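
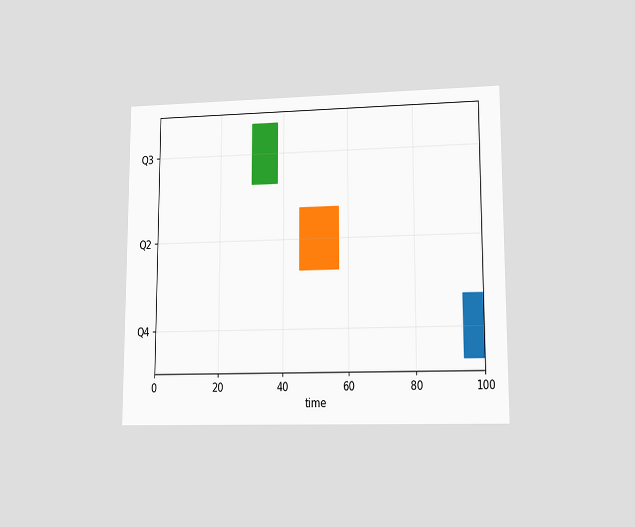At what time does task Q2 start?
The chart is viewed at a slight angle. The Q2 bar begins at t=45.

45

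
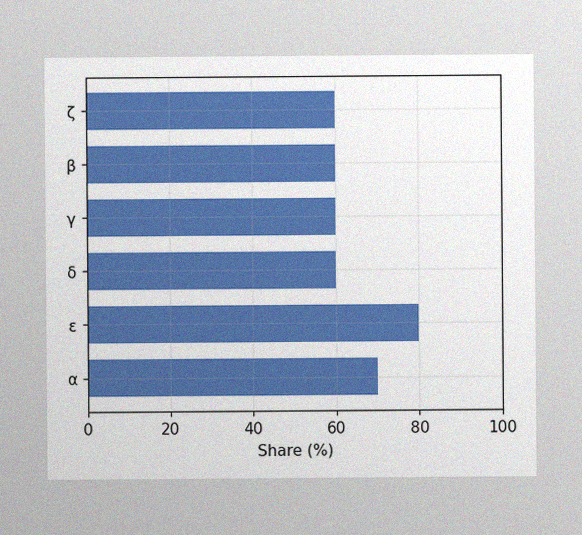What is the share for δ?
The image has some photo noise and uneven lighting. Reading along the chart's x-axis, the δ bar reaches 60%.

60%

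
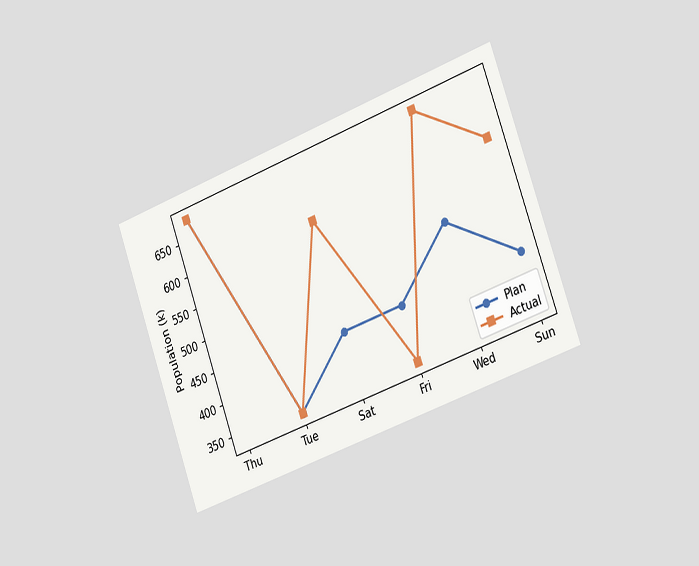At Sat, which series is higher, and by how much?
The chart is tilted about 20° counter-clockwise and viewed slightly from the right. At Sat, Actual sits above the other line by 170k.

Actual, by 170k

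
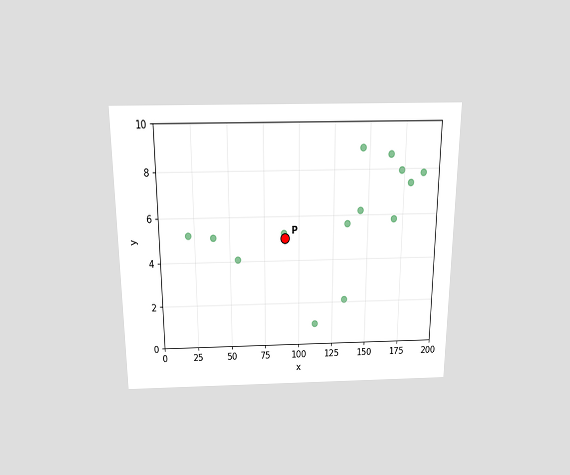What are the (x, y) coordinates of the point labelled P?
The chart is viewed slightly from above. Following the gridlines from P to each axis, P sits at (90, 5).

(90, 5)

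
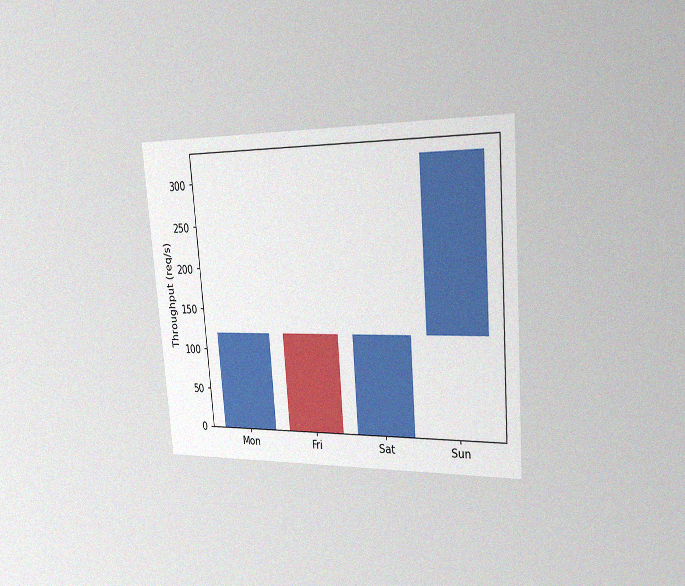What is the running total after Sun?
320req/s

The chart is tilted about 4° counter-clockwise and viewed slightly from the right, with some photo noise. After Sun the running total reaches 320req/s.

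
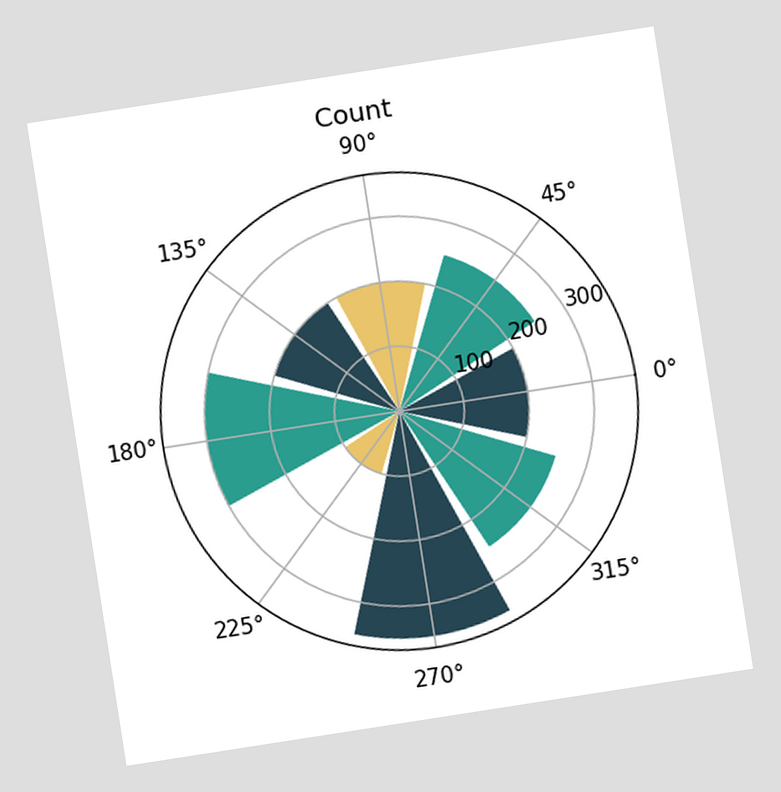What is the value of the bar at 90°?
The chart is tilted about 9° counter-clockwise. The bar at 90° reaches 200 on the radial axis.

200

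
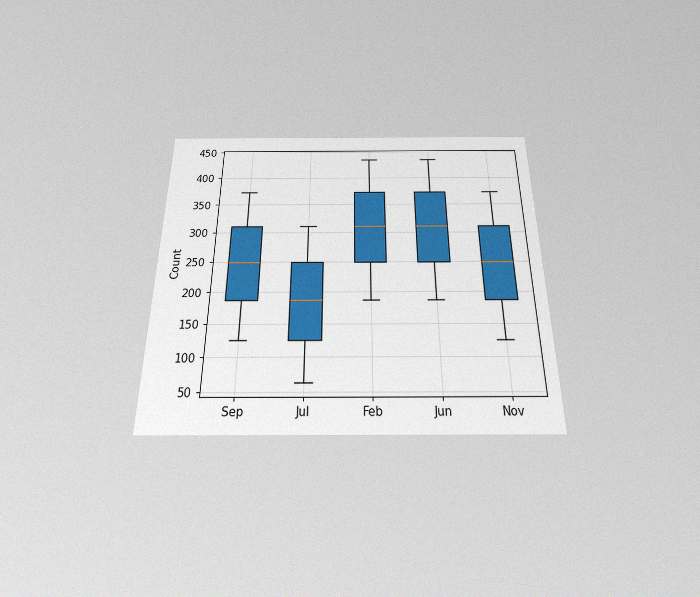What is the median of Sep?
248

The chart is viewed slightly from below, with some photo noise. The median line in the Sep box sits at 248.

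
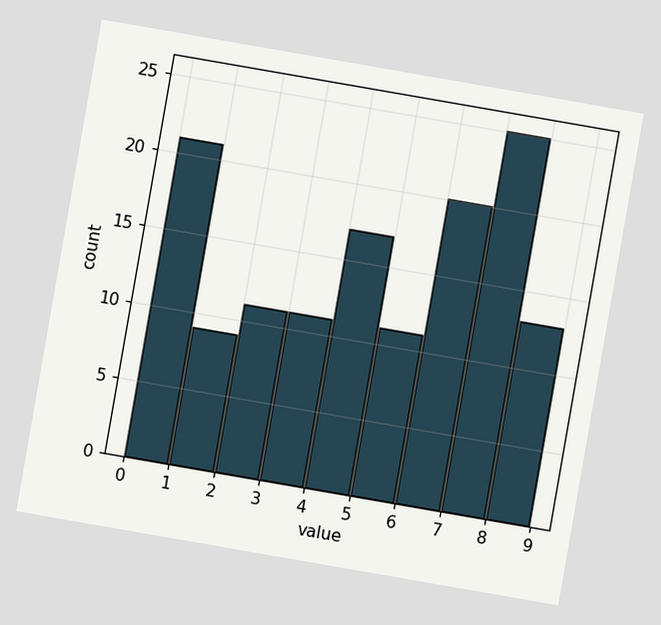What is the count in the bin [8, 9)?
13

The chart is tilted about 10° clockwise. The [8, 9) bin has height 13.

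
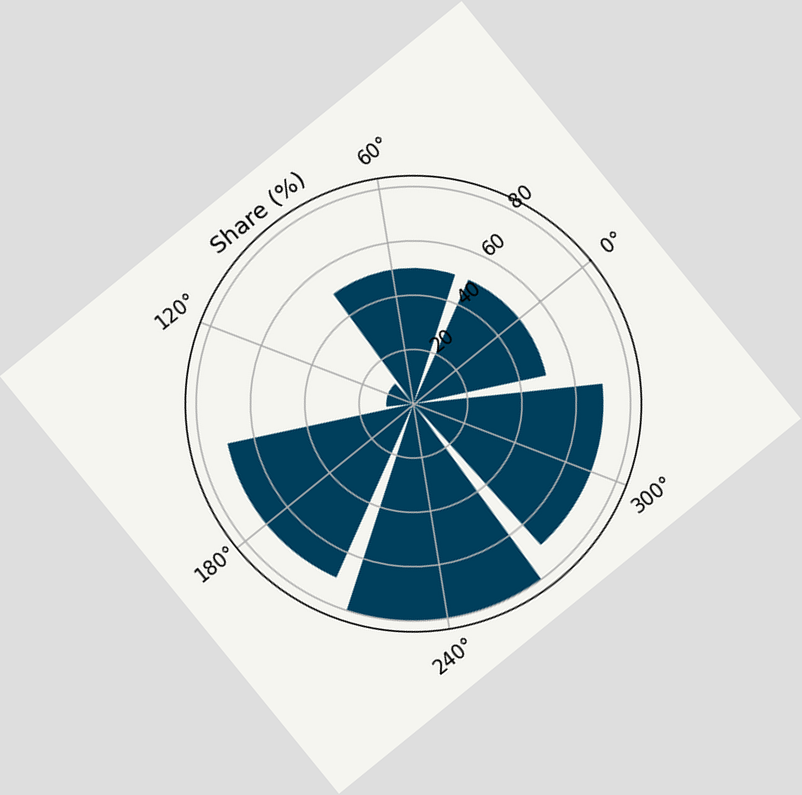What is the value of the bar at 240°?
The chart is tilted about 39° counter-clockwise. The bar at 240° reaches 80% on the radial axis.

80%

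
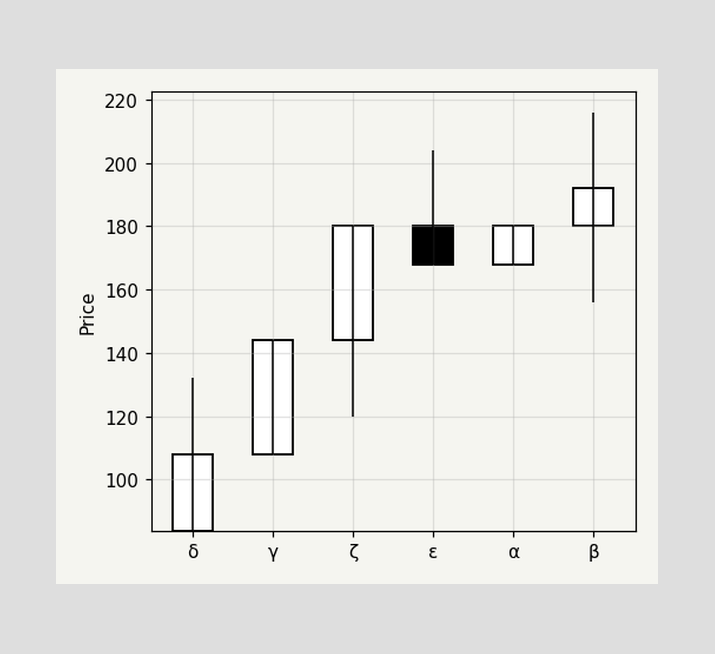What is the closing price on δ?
The δ candle closes at 108.

108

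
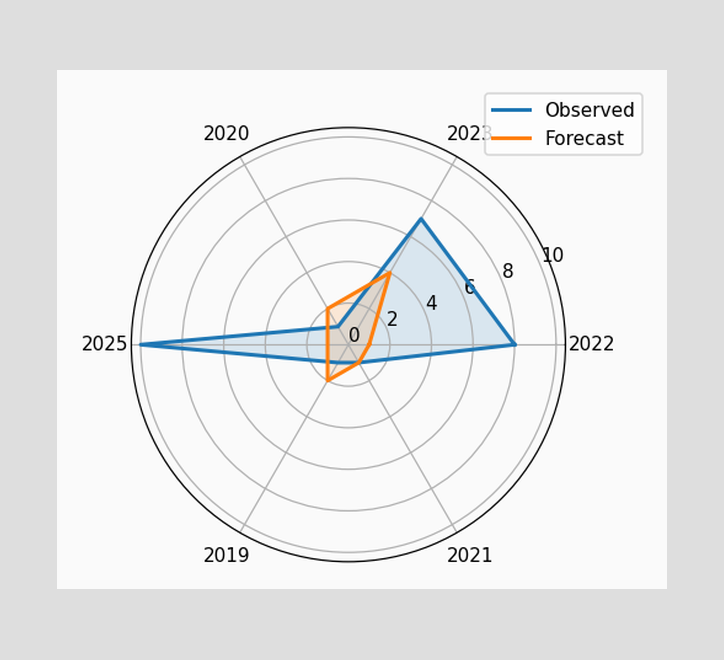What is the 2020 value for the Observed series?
1

On the 2020 axis, Observed reaches 1.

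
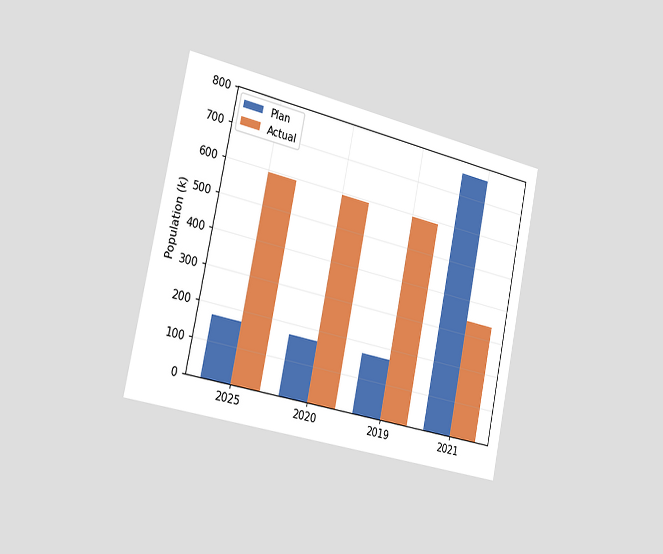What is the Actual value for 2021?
The chart is tilted about 12° clockwise and viewed slightly from the left. The Actual bar at 2021 reaches 340k on the y-axis.

340k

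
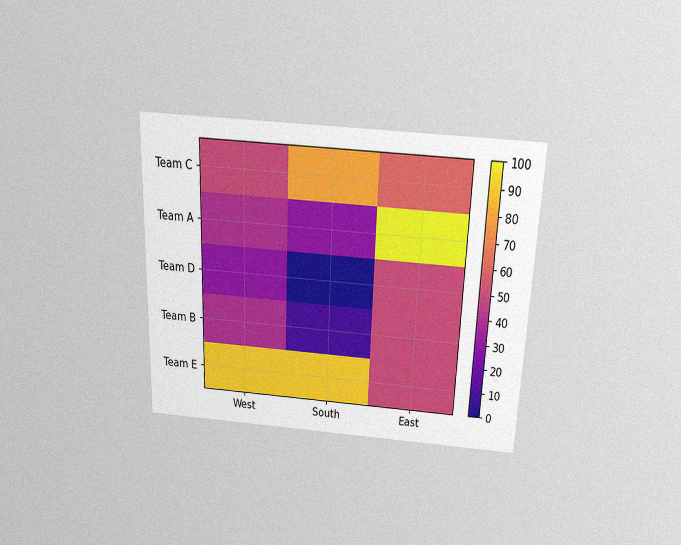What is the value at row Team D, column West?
The chart is tilted about 2° clockwise and viewed slightly from above, with some photo noise. Matching cell (Team D, West) against the colorbar gives 30.

30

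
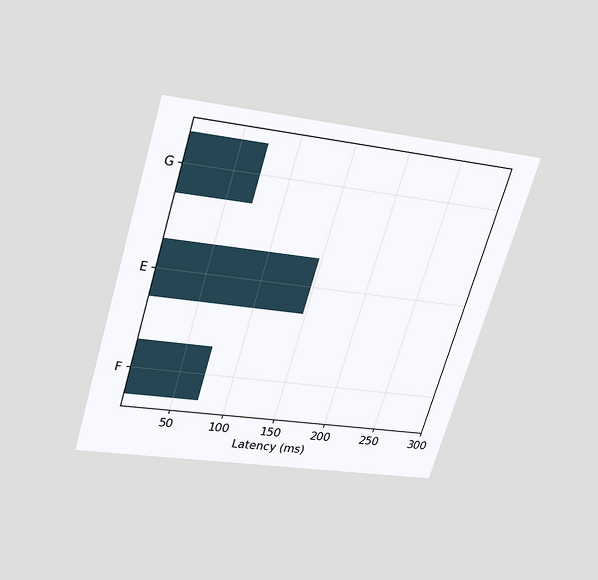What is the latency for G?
74ms

The chart is tilted about 16° clockwise and viewed slightly from above. Reading along the chart's x-axis, the G bar reaches 74ms.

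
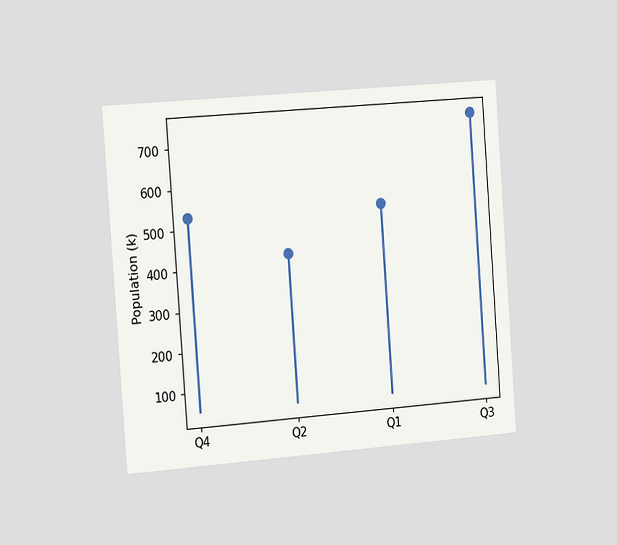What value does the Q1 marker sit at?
530k

The chart is tilted about 4° counter-clockwise and viewed slightly from the left. The Q1 marker sits at 530k.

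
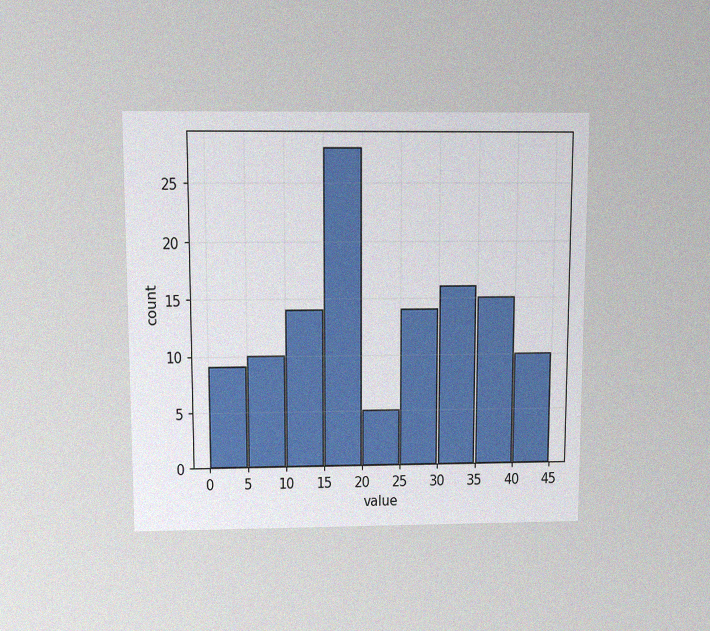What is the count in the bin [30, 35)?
16

The chart is viewed slightly from above, with some photo noise. The [30, 35) bin has height 16.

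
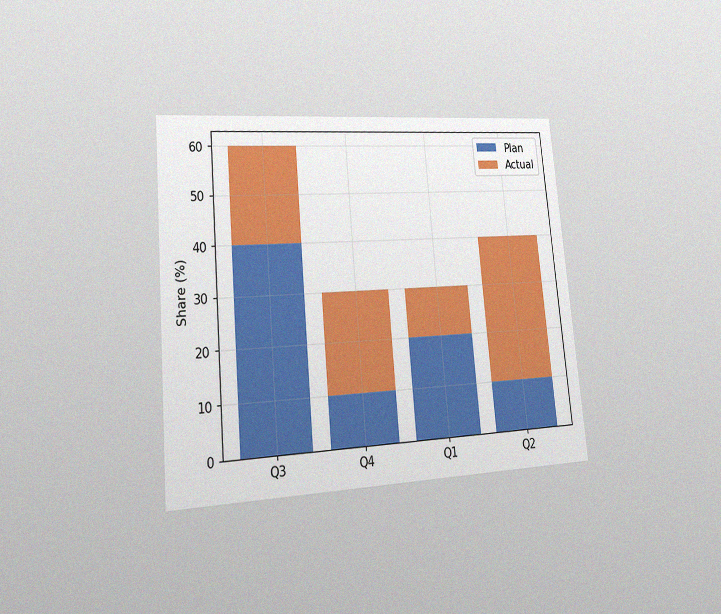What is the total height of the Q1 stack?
The chart is tilted about 5° counter-clockwise and viewed at a slight angle, with some photo noise. The Q1 stack's top reaches 30% on the y-axis.

30%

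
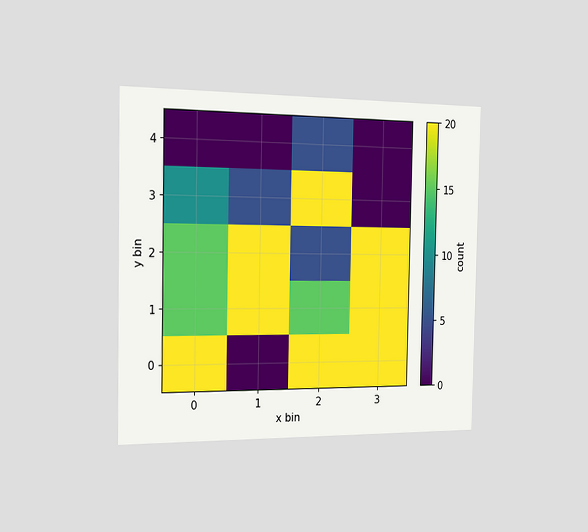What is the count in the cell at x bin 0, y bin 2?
The chart is viewed slightly from the left. Matching the cell (0, 2) against the colorbar gives 15.

15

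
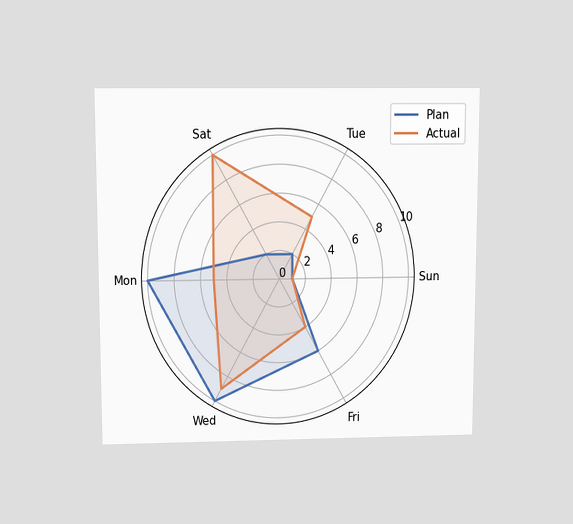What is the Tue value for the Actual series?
The chart is viewed slightly from above. On the Tue axis, Actual reaches 5.

5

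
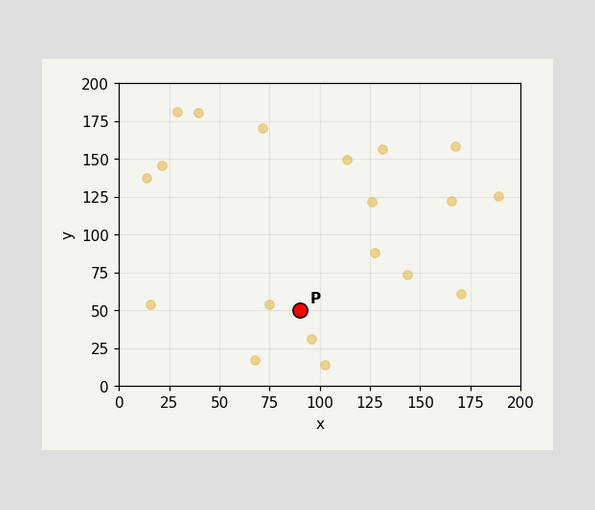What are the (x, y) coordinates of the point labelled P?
Following the gridlines from P to each axis, P sits at (90, 50).

(90, 50)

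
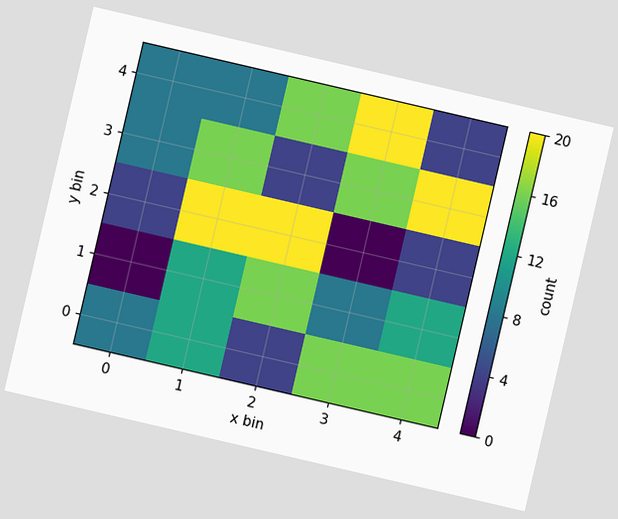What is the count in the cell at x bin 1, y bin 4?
8

The chart is tilted about 13° clockwise. Matching the cell (1, 4) against the colorbar gives 8.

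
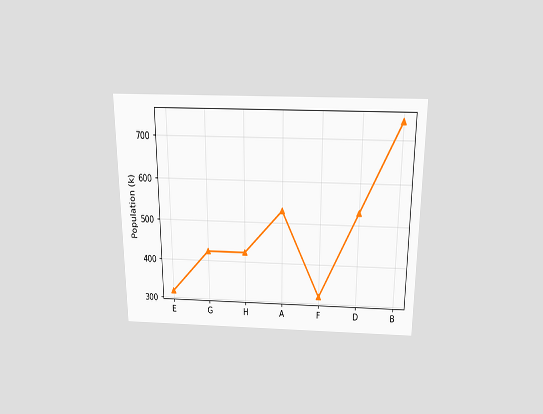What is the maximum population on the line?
The chart is viewed slightly from above. The highest point is at B, and reading across to the y-axis gives 742k.

742k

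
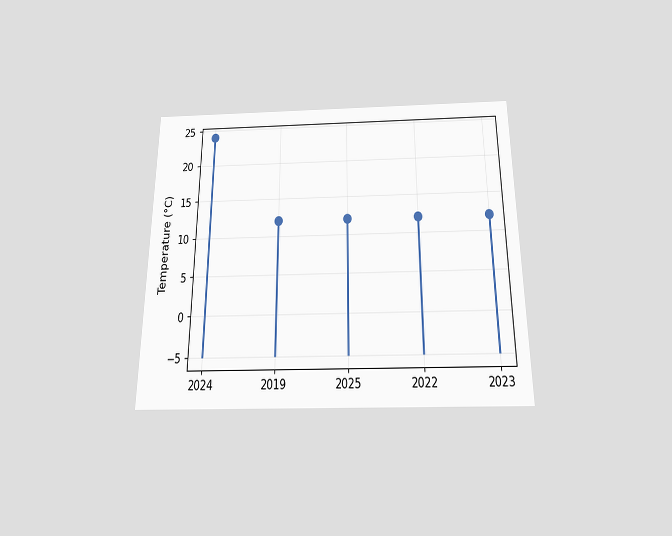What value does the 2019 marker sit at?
12°C

The chart is viewed slightly from below. The 2019 marker sits at 12°C.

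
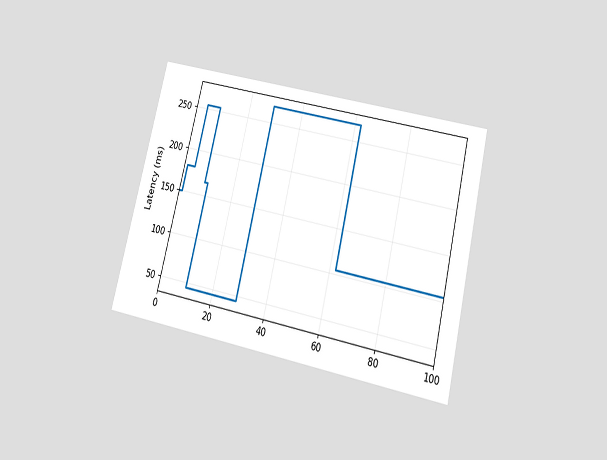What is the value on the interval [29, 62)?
270ms

The chart is tilted about 14° clockwise and viewed slightly from below. On [29, 62) the step sits at 270ms.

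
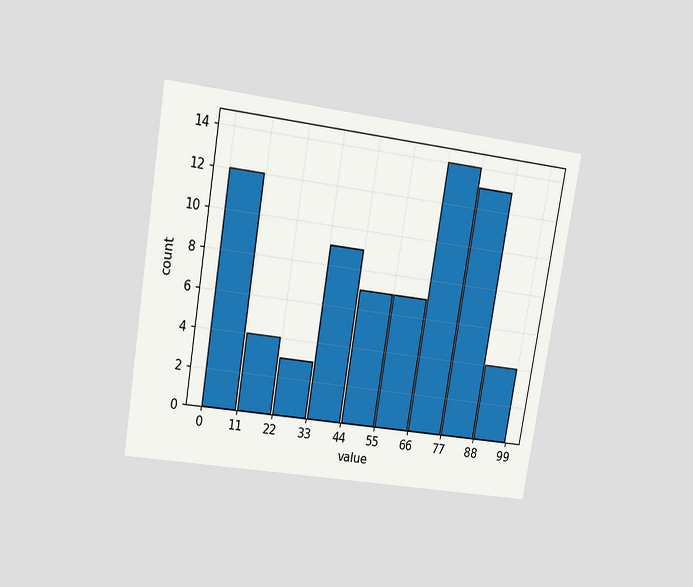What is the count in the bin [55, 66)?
The chart is tilted about 9° clockwise and viewed at a slight angle. The [55, 66) bin has height 7.

7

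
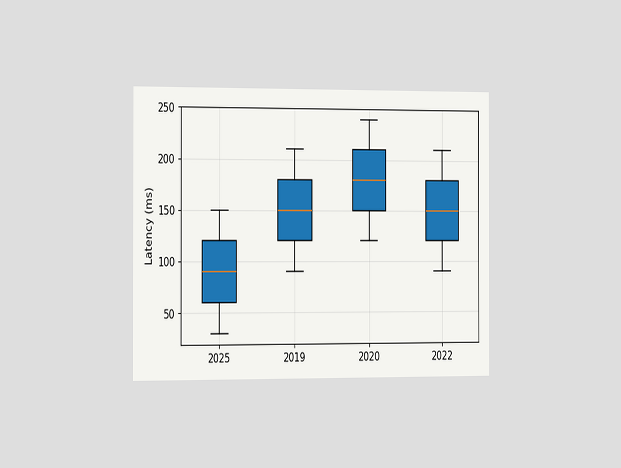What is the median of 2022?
The chart is viewed slightly from the left. The median line in the 2022 box sits at 150ms.

150ms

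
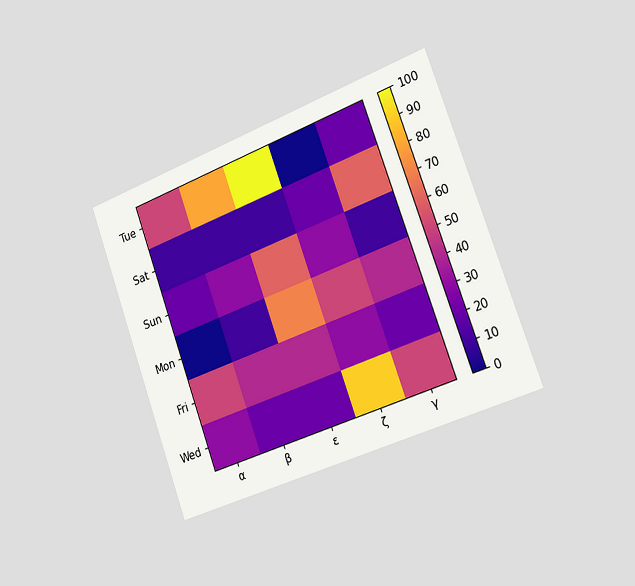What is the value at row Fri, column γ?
The chart is tilted about 20° counter-clockwise and viewed slightly from the right. Matching cell (Fri, γ) against the colorbar gives 20.

20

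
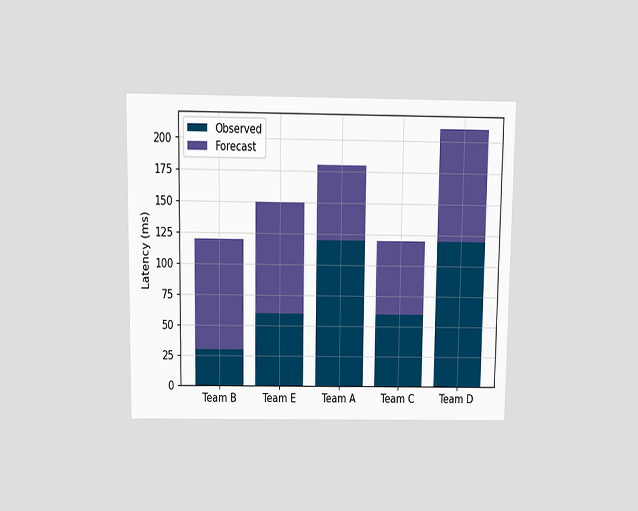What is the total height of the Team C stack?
The chart is viewed slightly from above. The Team C stack's top reaches 120ms on the y-axis.

120ms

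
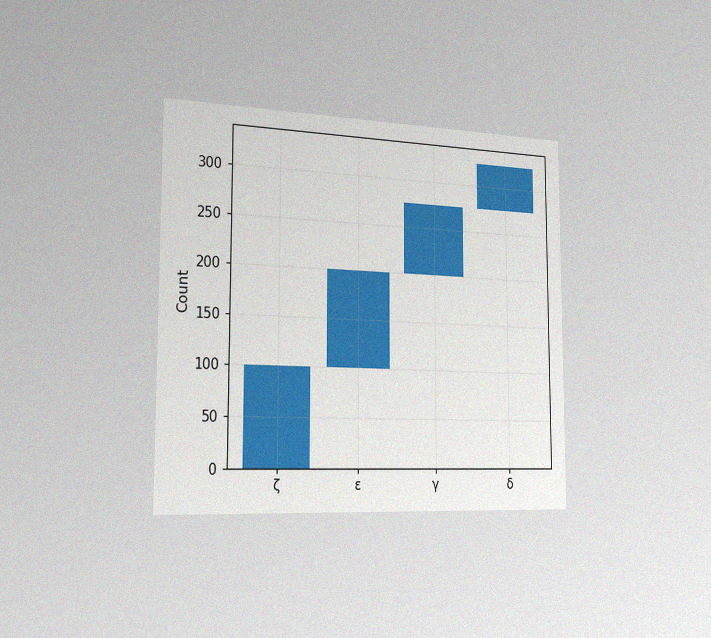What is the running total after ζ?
The chart is viewed slightly from the left, with some photo noise. After ζ the running total reaches 100.

100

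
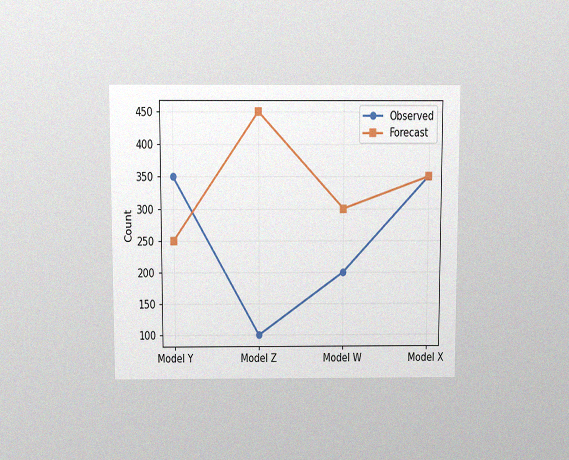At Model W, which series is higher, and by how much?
The chart is viewed slightly from above, with some photo noise. At Model W, Forecast sits above the other line by 100.

Forecast, by 100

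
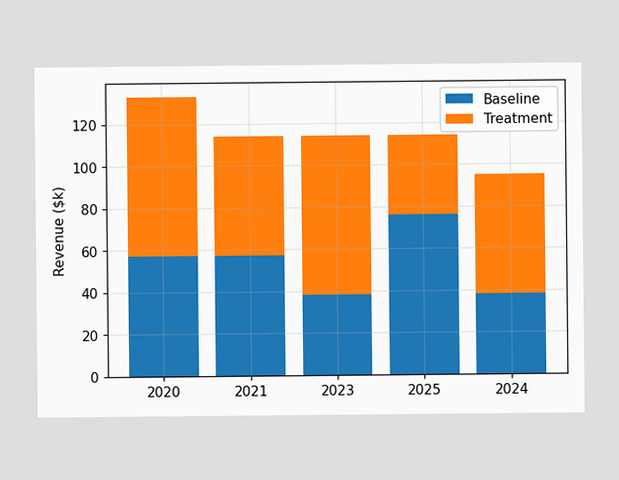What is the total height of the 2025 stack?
The 2025 stack's top reaches $114k on the y-axis.

$114k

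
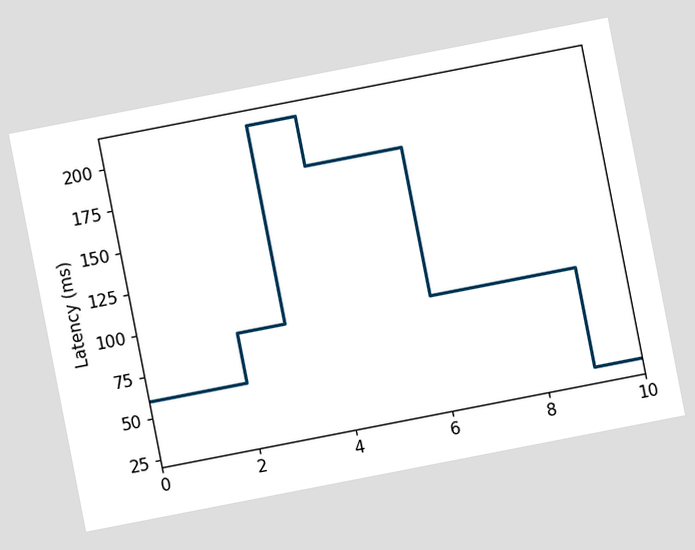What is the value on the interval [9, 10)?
The chart is tilted about 11° counter-clockwise. On [9, 10) the step sits at 30ms.

30ms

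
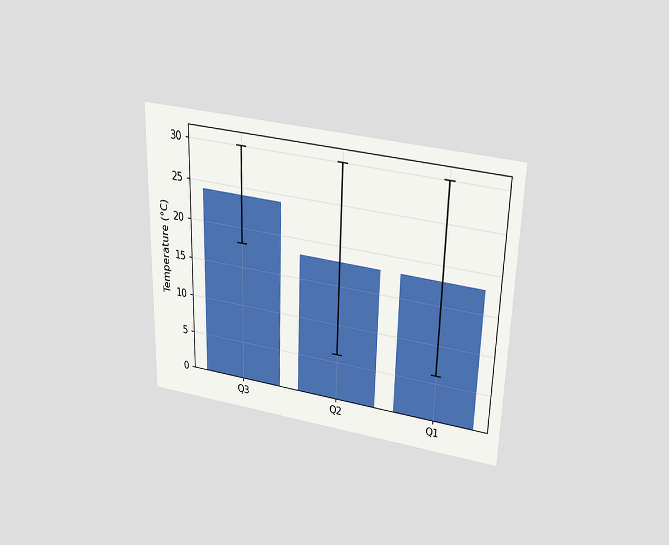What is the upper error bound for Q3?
The chart is viewed slightly from above. The Q3 bar's upper whisker reaches 30°C.

30°C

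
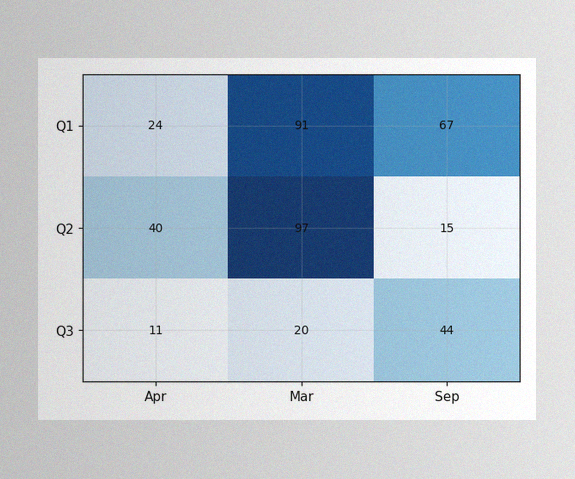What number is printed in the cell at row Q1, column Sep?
The image has some photo noise and uneven lighting. The (Q1, Sep) cell reads 67.

67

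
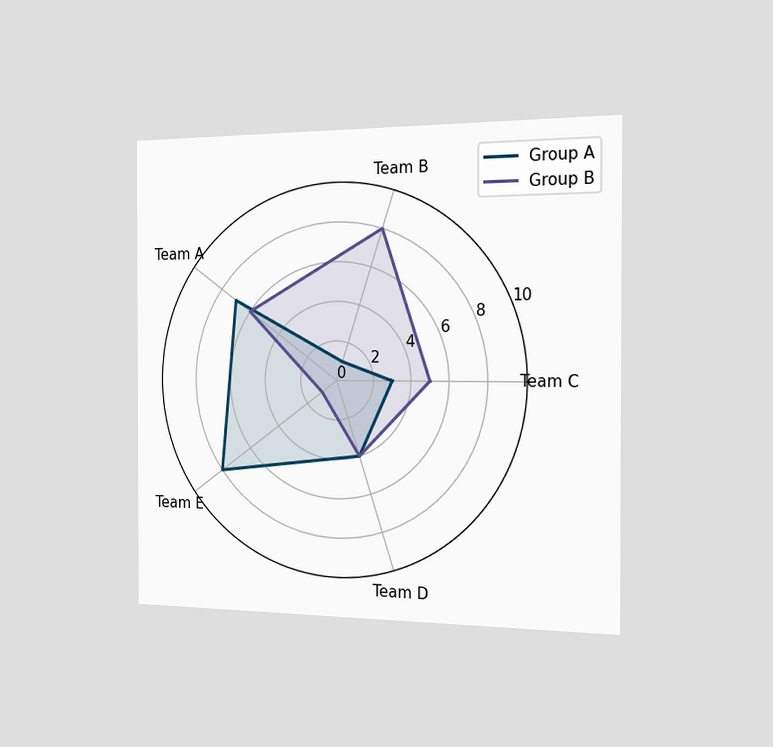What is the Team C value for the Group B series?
The chart is viewed slightly from the right. On the Team C axis, Group B reaches 5.

5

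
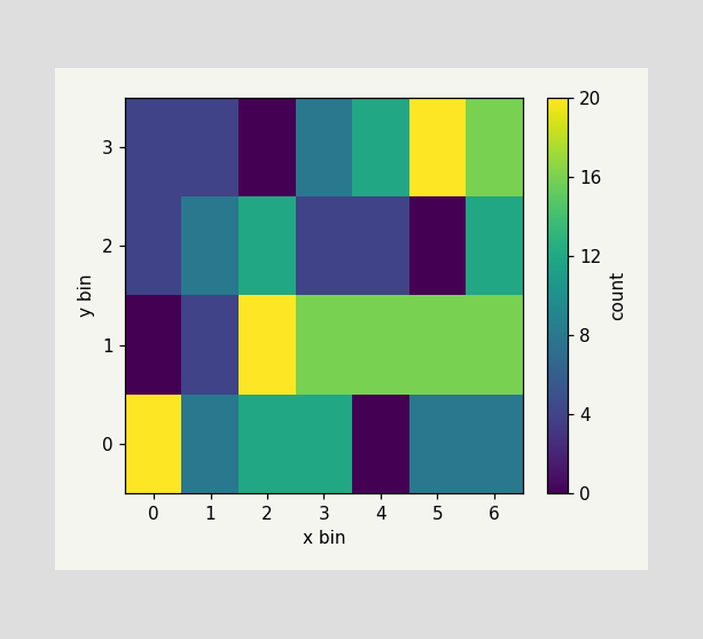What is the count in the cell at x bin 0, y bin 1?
Matching the cell (0, 1) against the colorbar gives 0.

0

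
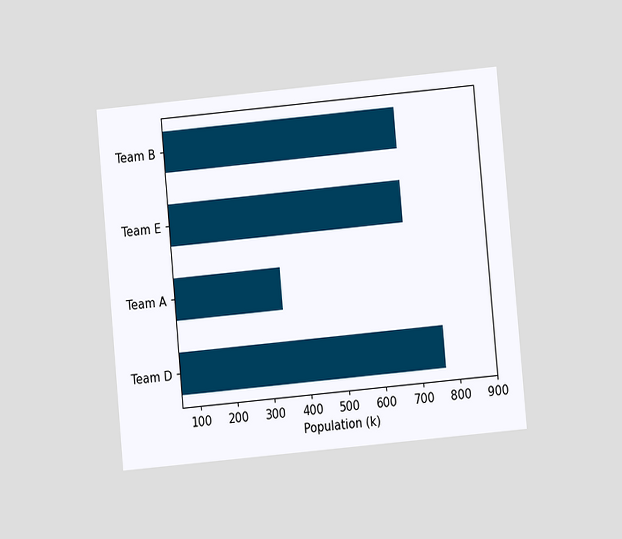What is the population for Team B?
The chart is tilted about 5° counter-clockwise and viewed at a slight angle. Reading along the chart's x-axis, the Team B bar reaches 680k.

680k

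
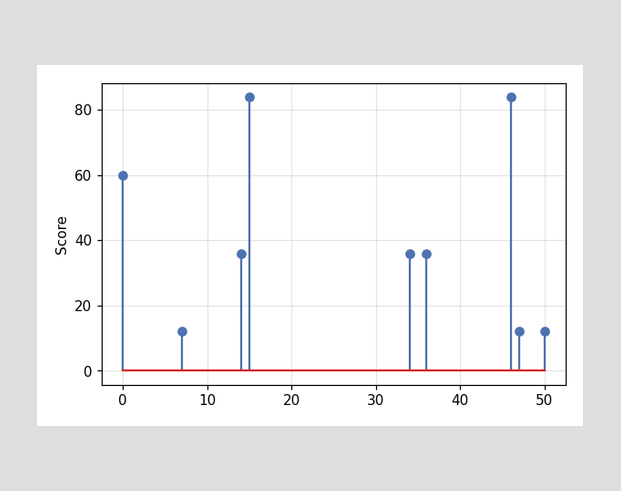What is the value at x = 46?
The stem at x=46 reaches 84.

84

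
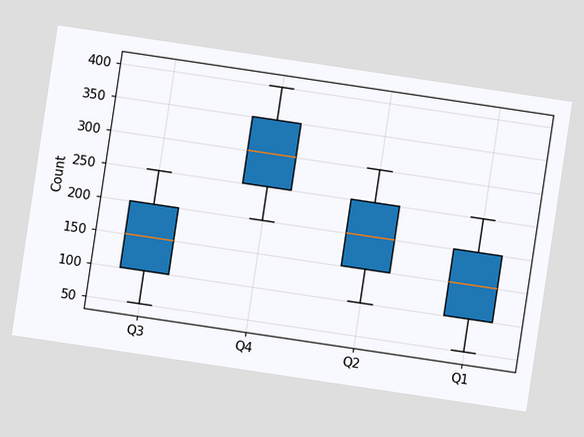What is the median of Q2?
200

The chart is tilted about 8° clockwise. The median line in the Q2 box sits at 200.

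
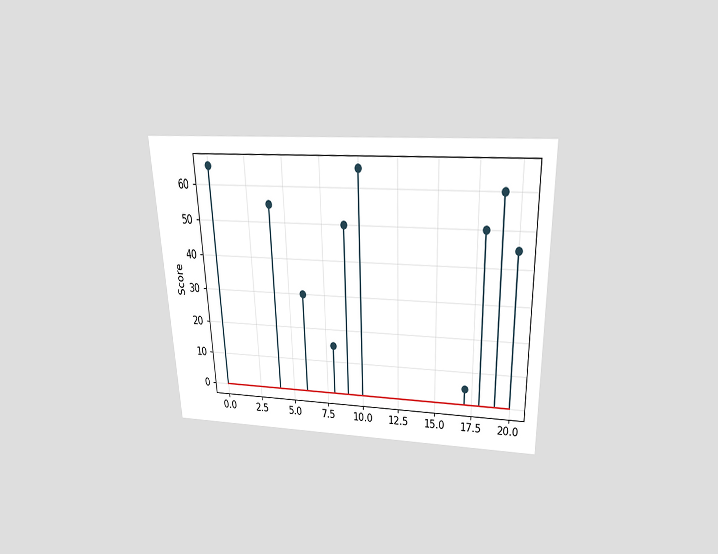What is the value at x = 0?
The chart is tilted about 2° counter-clockwise and viewed slightly from above. The stem at x=0 reaches 65.

65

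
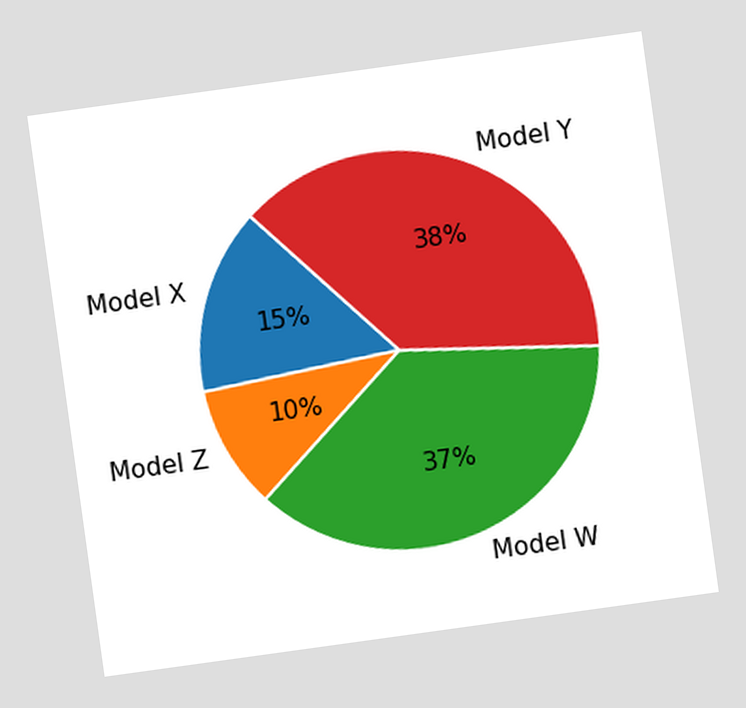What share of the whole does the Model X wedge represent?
15%

The chart is tilted about 8° counter-clockwise. The Model X slice takes up 15% of the pie.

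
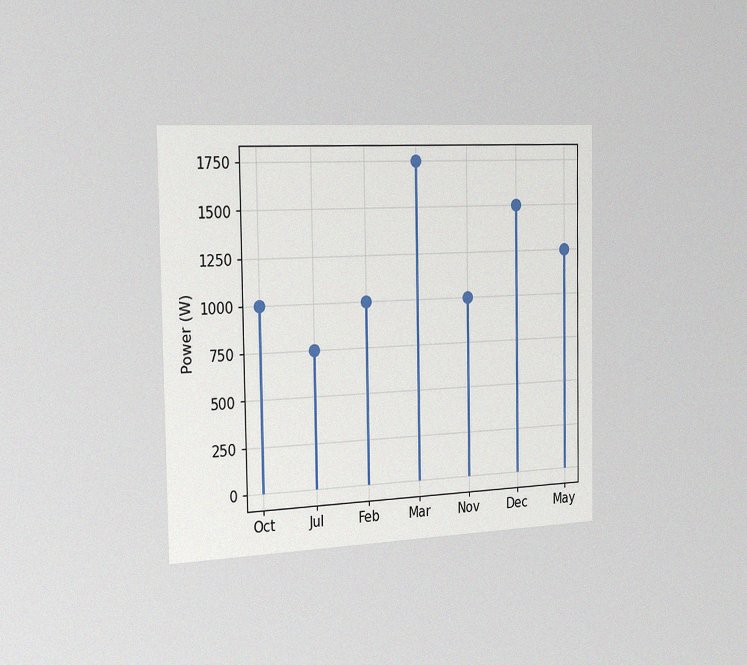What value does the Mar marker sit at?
1750W

The chart is viewed slightly from the left, with some photo noise. The Mar marker sits at 1750W.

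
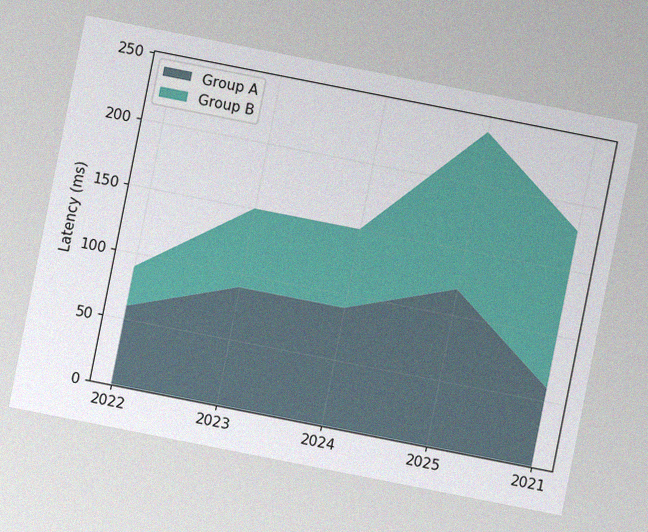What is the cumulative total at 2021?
180ms

The chart is tilted about 11° clockwise, with some photo noise. The stacked total at 2021 reaches 180ms.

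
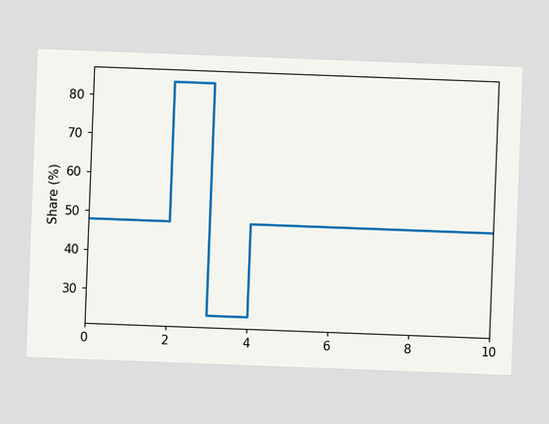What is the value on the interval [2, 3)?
84%

The chart is tilted about 2° clockwise. On [2, 3) the step sits at 84%.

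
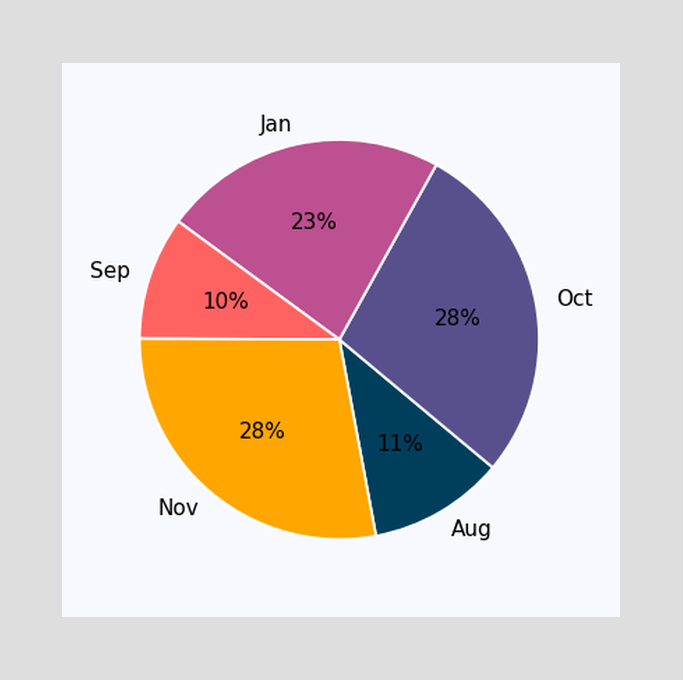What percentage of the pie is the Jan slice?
The Jan slice takes up 23% of the pie.

23%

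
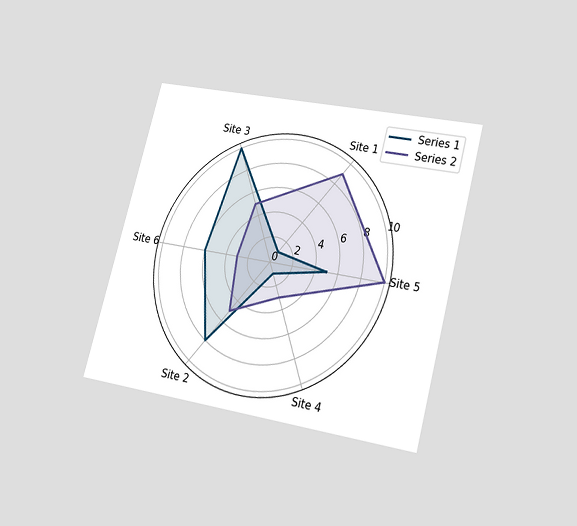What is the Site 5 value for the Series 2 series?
10

The chart is tilted about 15° clockwise and viewed at a slight angle. On the Site 5 axis, Series 2 reaches 10.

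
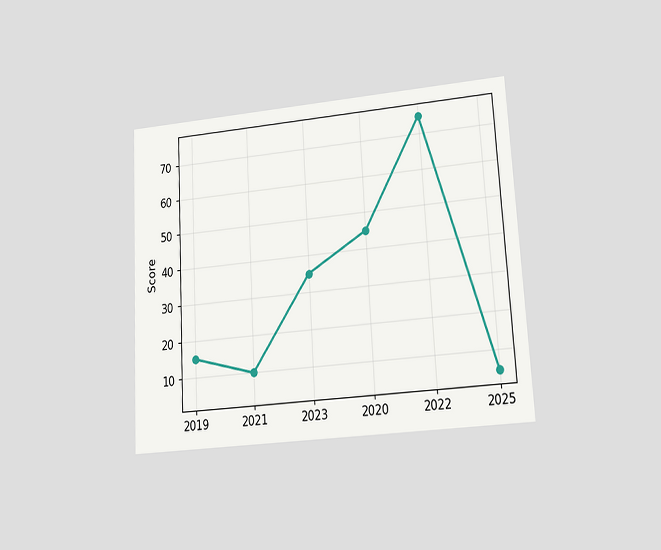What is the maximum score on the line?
The chart is tilted about 3° counter-clockwise and viewed at a slight angle. The highest point is at 2022, and reading across to the y-axis gives 75.

75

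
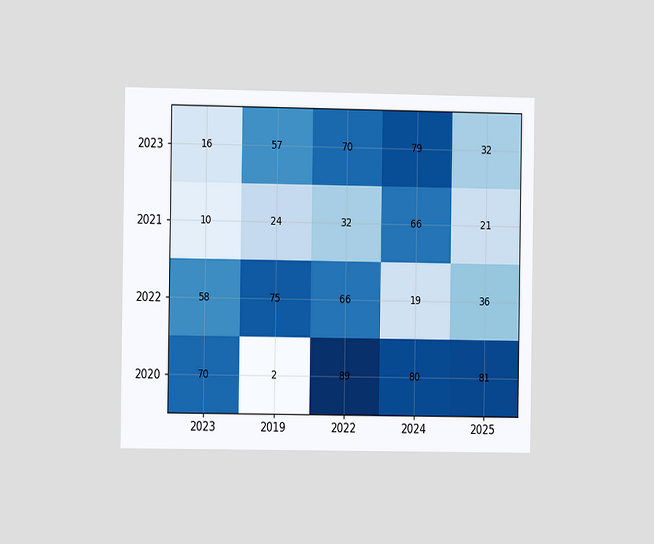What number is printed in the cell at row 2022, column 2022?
66

The chart is viewed slightly from the left. The (2022, 2022) cell reads 66.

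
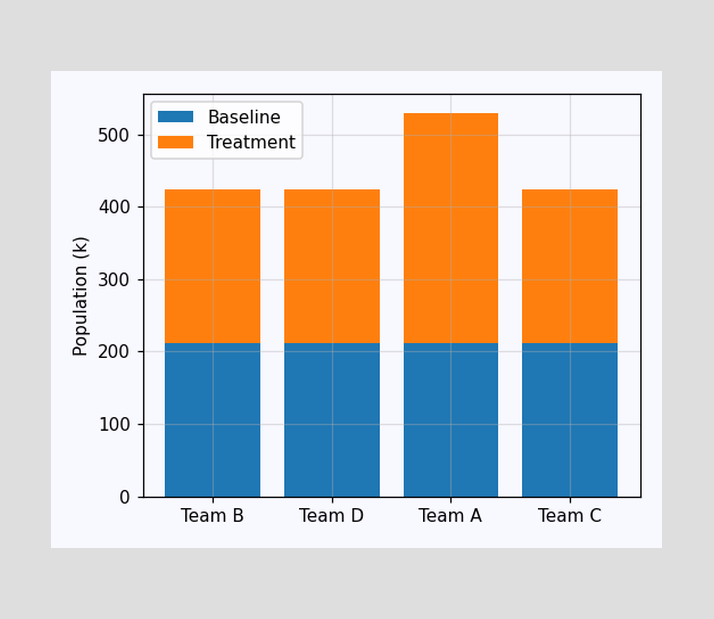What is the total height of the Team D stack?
424k

The Team D stack's top reaches 424k on the y-axis.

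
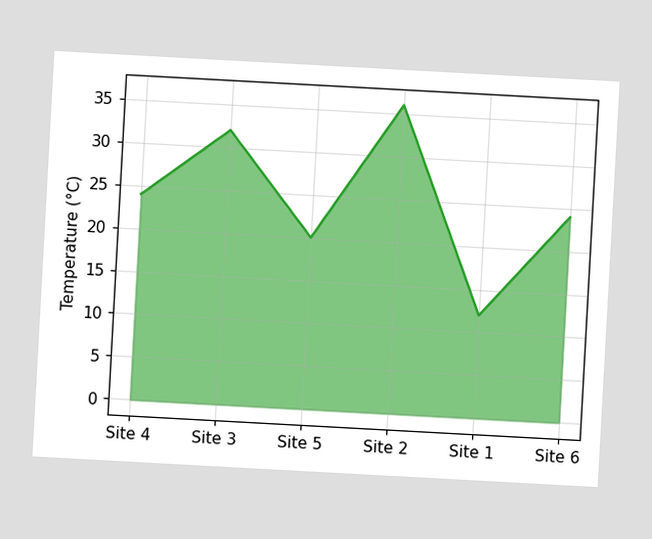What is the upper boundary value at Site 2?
The chart is tilted about 3° clockwise. At Site 2 the upper boundary is at 36°C.

36°C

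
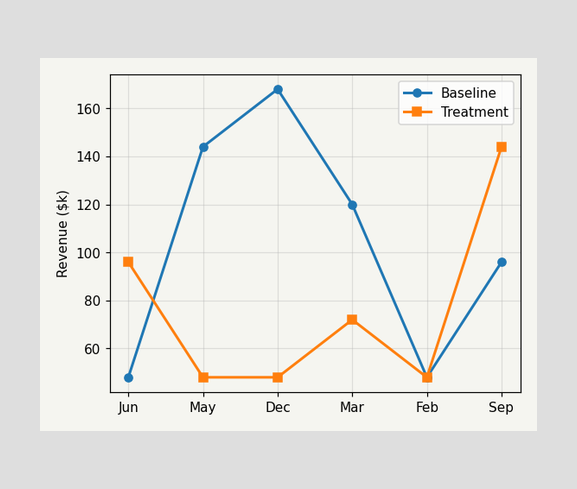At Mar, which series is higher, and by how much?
Baseline, by $48k

At Mar, Baseline sits above the other line by $48k.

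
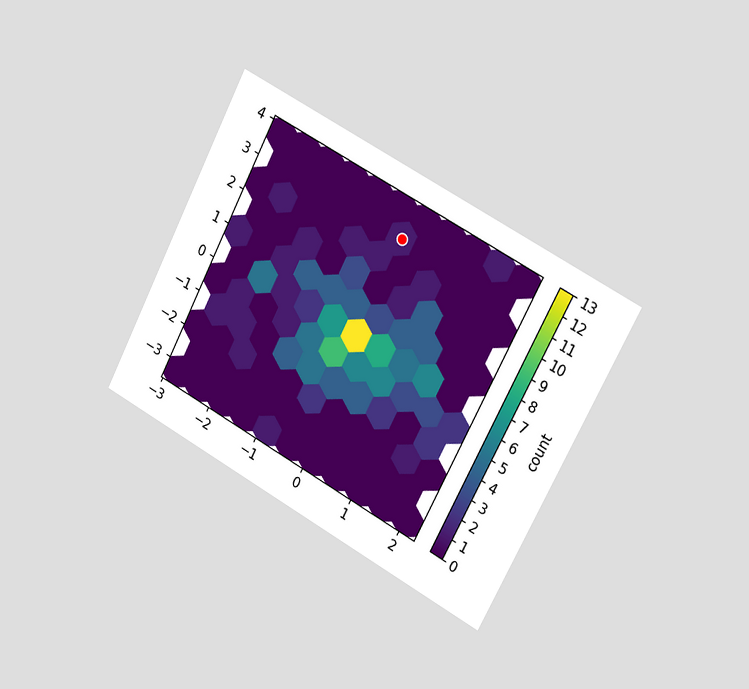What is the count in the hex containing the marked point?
1

The chart is tilted about 27° clockwise and viewed slightly from the right. The marked hex reads 1 on the colorbar.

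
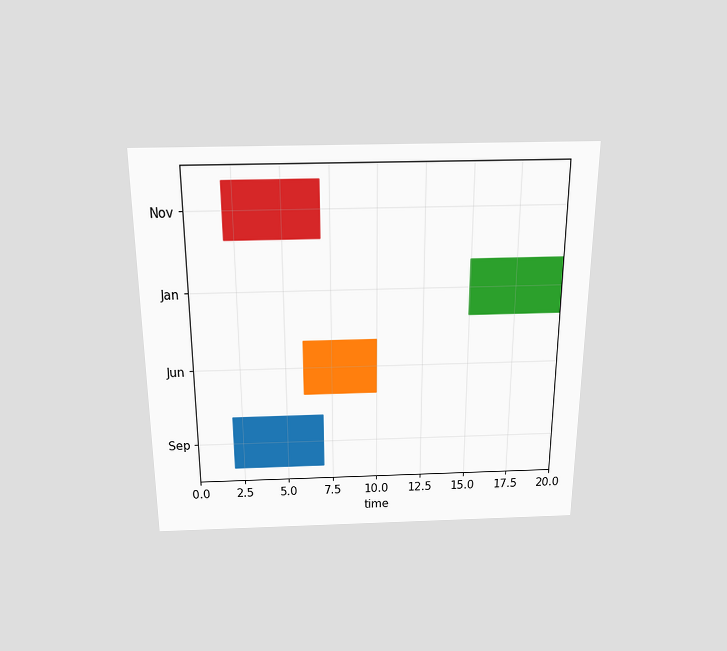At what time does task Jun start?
6

The chart is viewed slightly from above. The Jun bar begins at t=6.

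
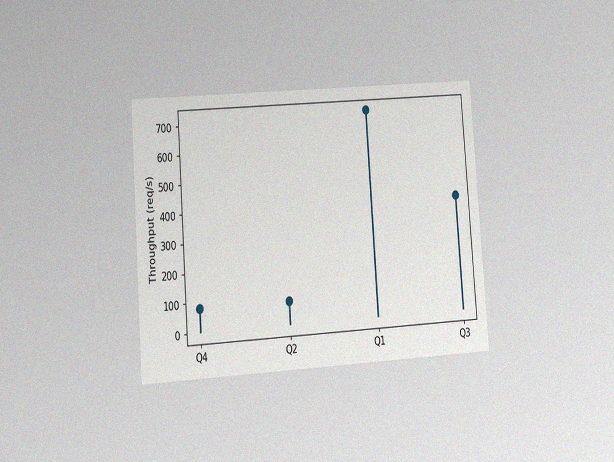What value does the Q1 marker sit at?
720req/s

The chart is tilted about 4° counter-clockwise and viewed at a slight angle, with some photo noise. The Q1 marker sits at 720req/s.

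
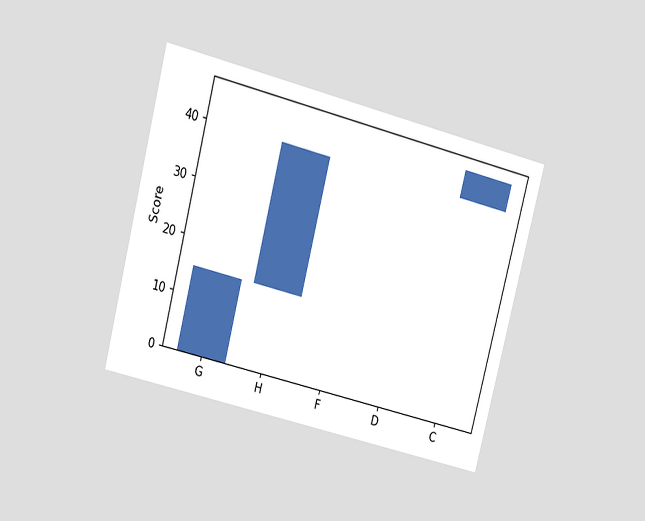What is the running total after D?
The chart is tilted about 14° clockwise and viewed at a slight angle. After D the running total reaches 40.

40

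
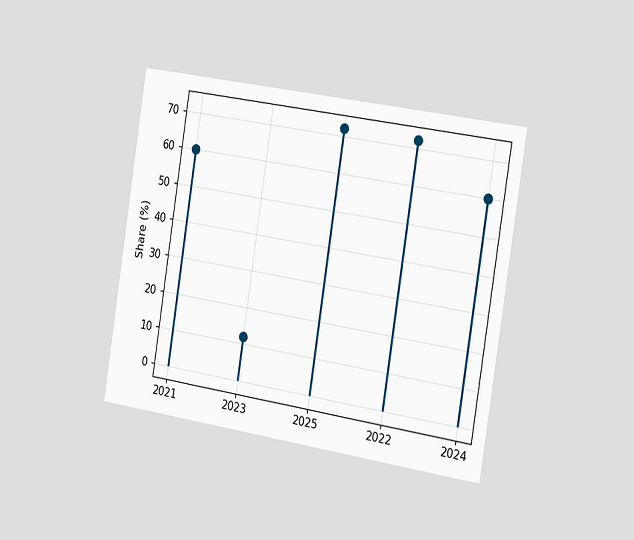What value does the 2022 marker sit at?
72%

The chart is tilted about 9° clockwise and viewed slightly from the right. The 2022 marker sits at 72%.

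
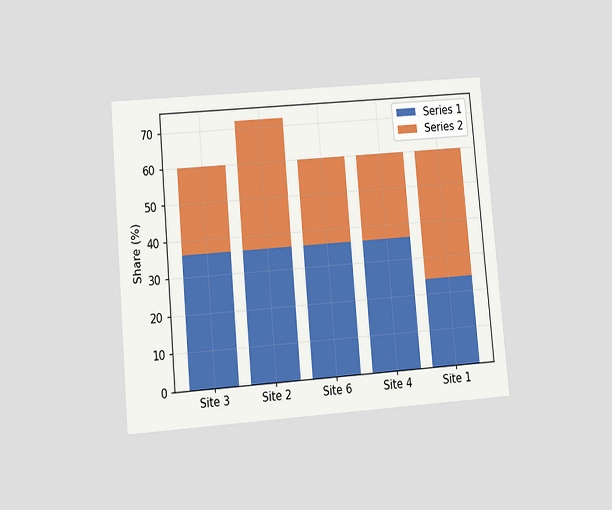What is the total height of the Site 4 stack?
60%

The chart is tilted about 5° counter-clockwise and viewed slightly from below. The Site 4 stack's top reaches 60% on the y-axis.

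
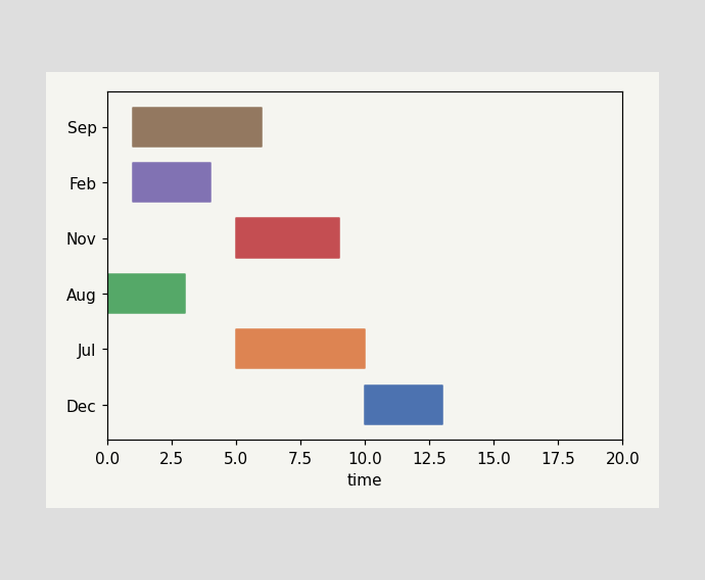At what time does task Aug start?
0

The Aug bar begins at t=0.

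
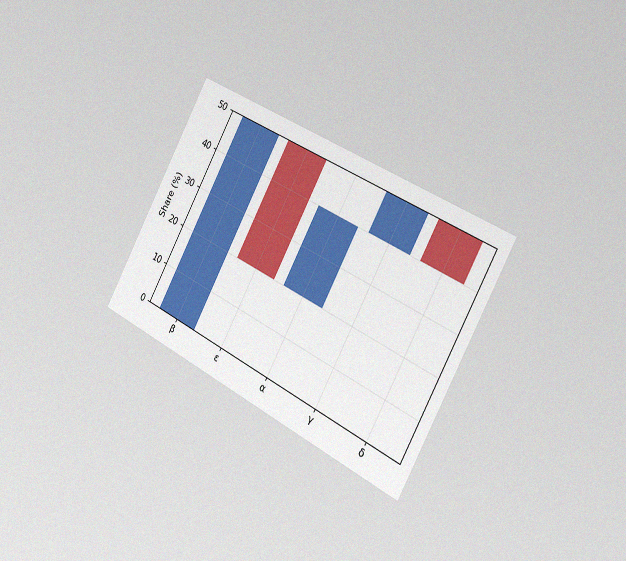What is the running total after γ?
The chart is tilted about 28° clockwise and viewed slightly from the right, with some photo noise. After γ the running total reaches 50%.

50%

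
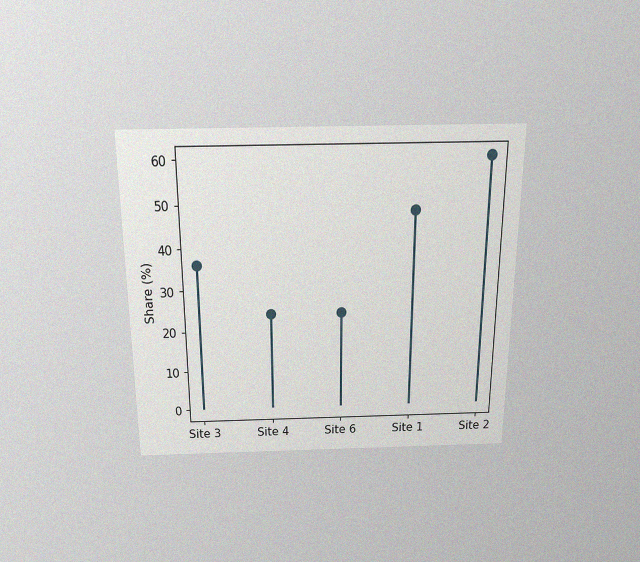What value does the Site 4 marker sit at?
The chart is viewed slightly from above, with some photo noise. The Site 4 marker sits at 24%.

24%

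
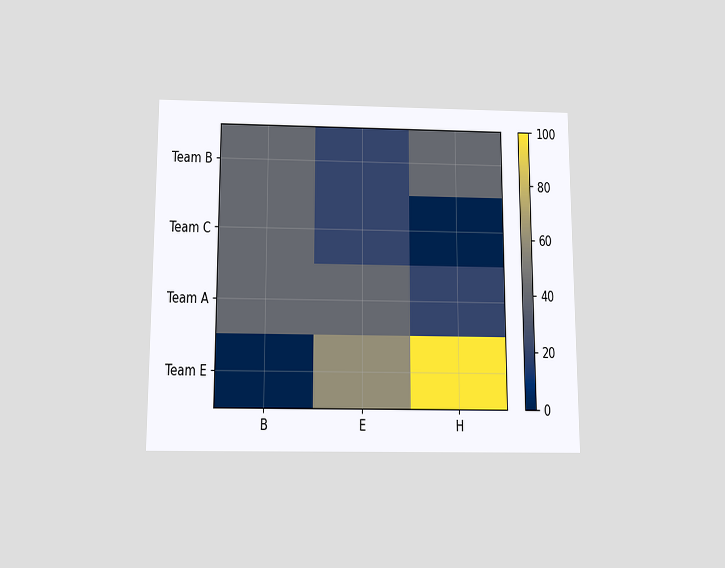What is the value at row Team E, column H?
The chart is viewed slightly from below. Matching cell (Team E, H) against the colorbar gives 100.

100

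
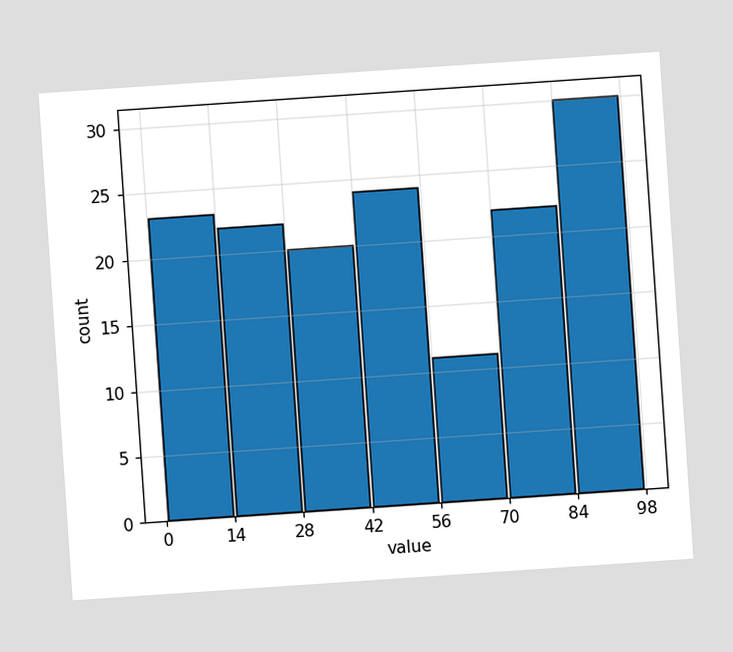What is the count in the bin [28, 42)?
The chart is tilted about 4° counter-clockwise. The [28, 42) bin has height 20.

20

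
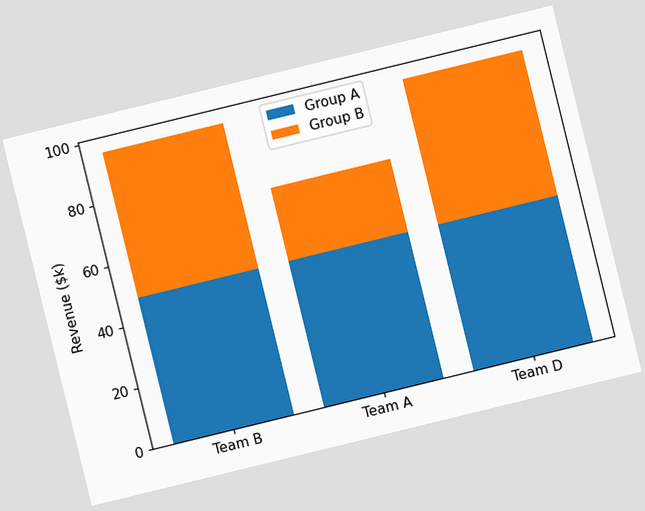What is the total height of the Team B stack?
$96k

The chart is tilted about 14° counter-clockwise. The Team B stack's top reaches $96k on the y-axis.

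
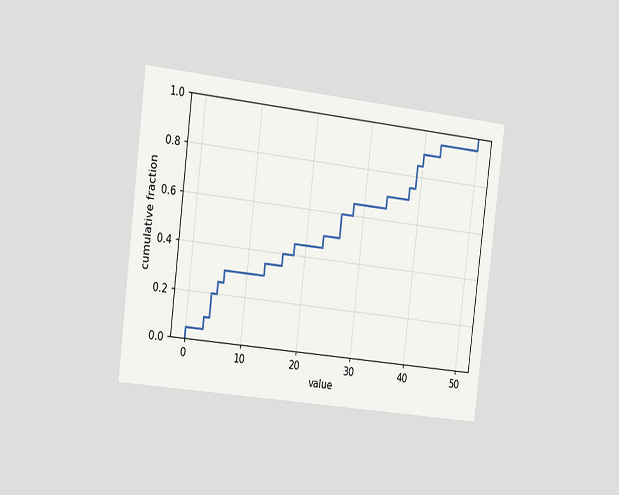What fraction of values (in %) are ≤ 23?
The chart is tilted about 7° clockwise and viewed slightly from the left. At x=23 the ECDF step is at 50%.

50%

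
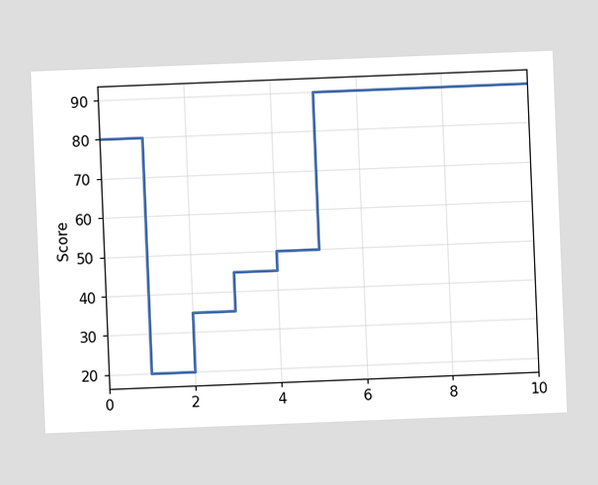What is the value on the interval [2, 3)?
35

The chart is tilted about 2° counter-clockwise. On [2, 3) the step sits at 35.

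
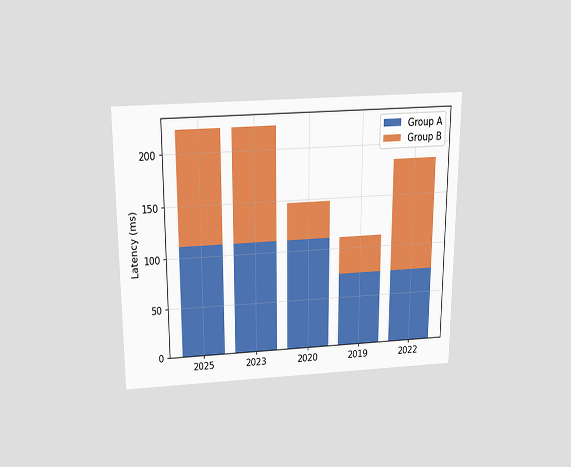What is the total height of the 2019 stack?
The chart is viewed slightly from above. The 2019 stack's top reaches 111ms on the y-axis.

111ms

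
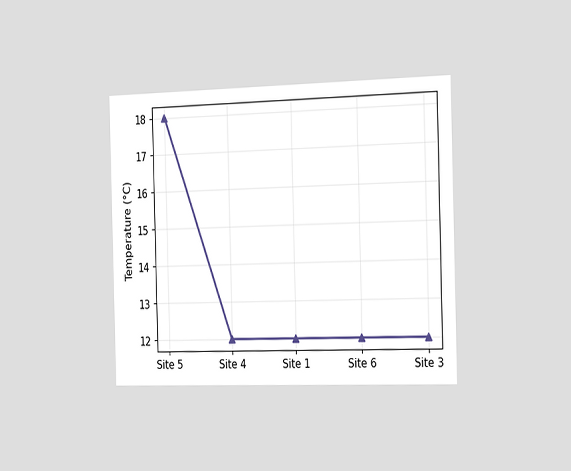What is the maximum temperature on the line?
The chart is viewed slightly from the right. The highest point is at Site 5, and reading across to the y-axis gives 18°C.

18°C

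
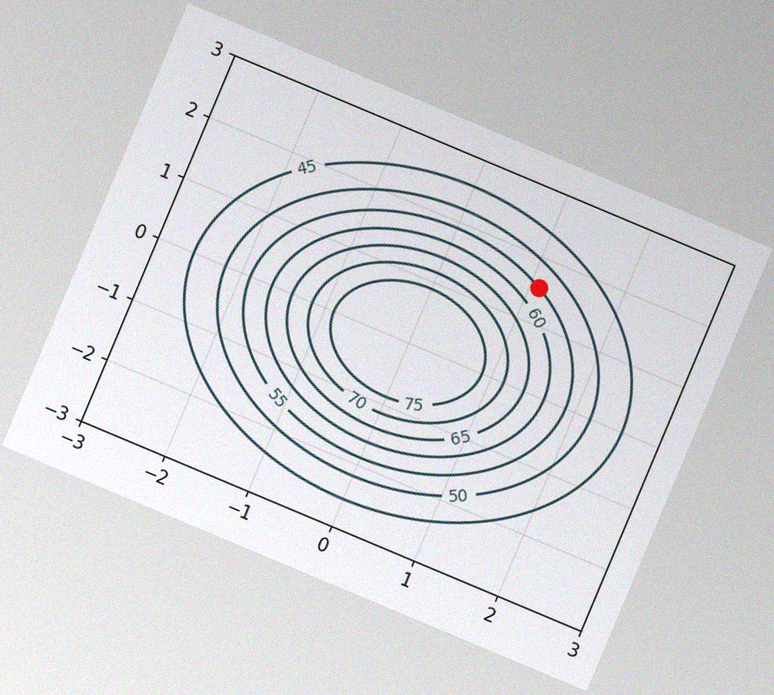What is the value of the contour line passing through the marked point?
The chart is tilted about 23° clockwise, with some photo noise. The marked point sits on the contour labelled 55.

55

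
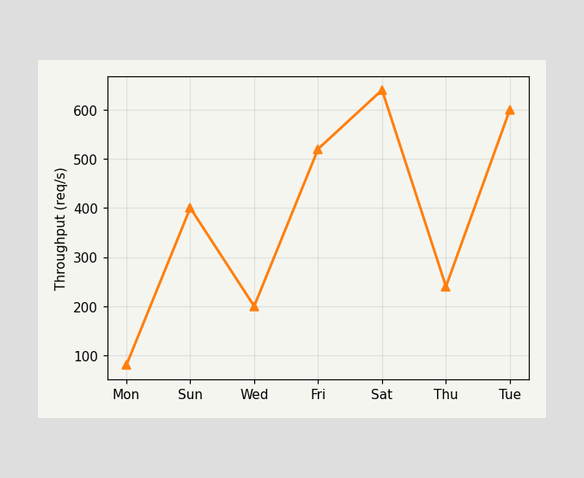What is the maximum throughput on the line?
640req/s

The highest point is at Sat, and reading across to the y-axis gives 640req/s.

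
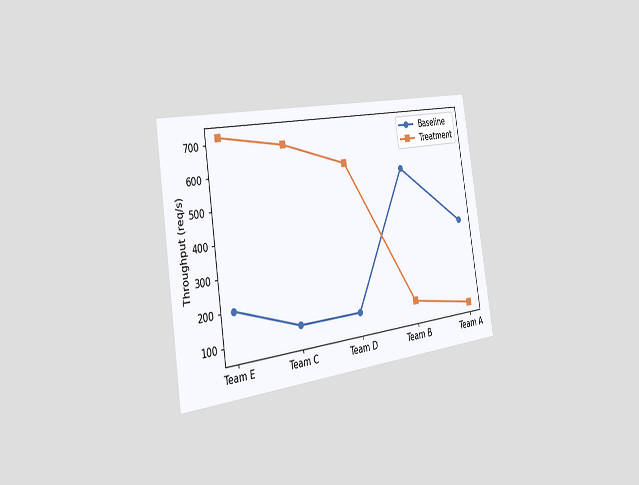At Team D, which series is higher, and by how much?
The chart is tilted about 9° counter-clockwise and viewed slightly from the left. At Team D, Treatment sits above the other line by 480req/s.

Treatment, by 480req/s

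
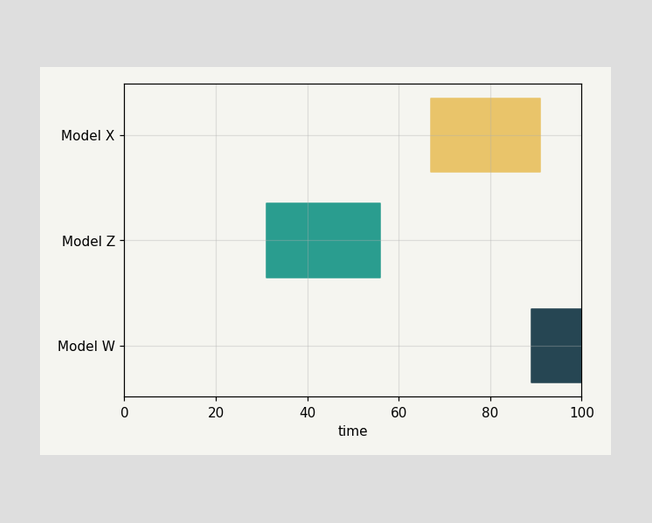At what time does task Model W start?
89

The Model W bar begins at t=89.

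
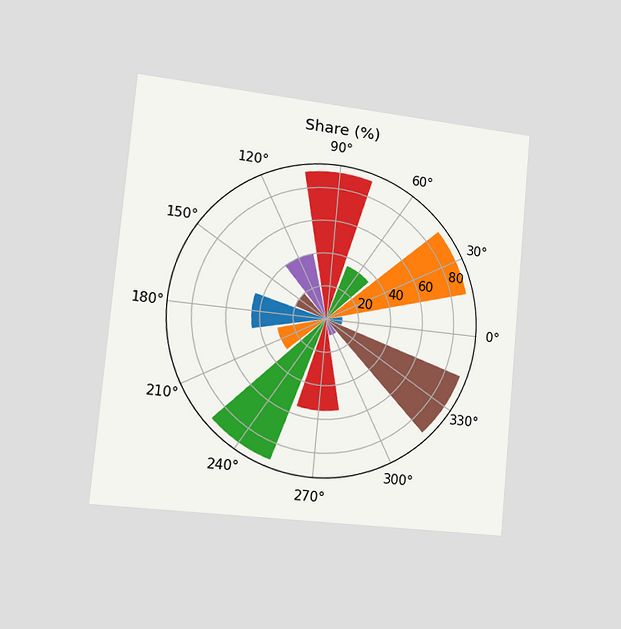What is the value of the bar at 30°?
90%

The chart is tilted about 5° clockwise and viewed slightly from the left. The bar at 30° reaches 90% on the radial axis.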